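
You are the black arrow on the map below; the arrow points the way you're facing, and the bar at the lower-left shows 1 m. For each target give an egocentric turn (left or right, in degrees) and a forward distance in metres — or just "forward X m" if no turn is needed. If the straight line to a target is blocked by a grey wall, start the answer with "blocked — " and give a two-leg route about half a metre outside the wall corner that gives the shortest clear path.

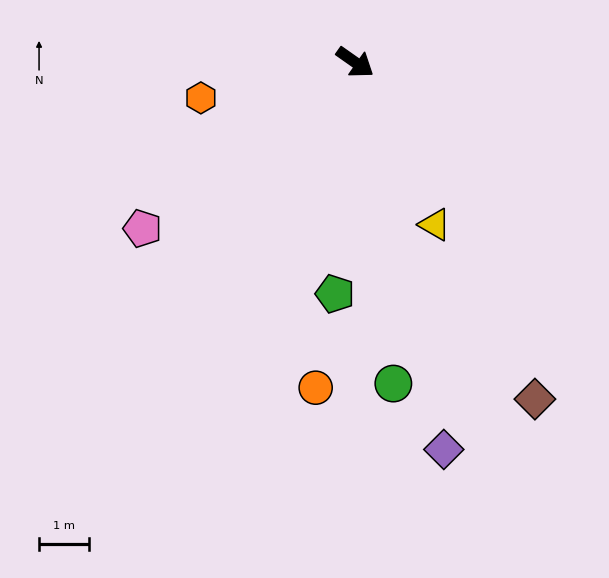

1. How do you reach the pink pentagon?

turn right 107°, forward 5.4 m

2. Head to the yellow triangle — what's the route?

turn right 29°, forward 3.6 m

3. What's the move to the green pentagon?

turn right 60°, forward 4.7 m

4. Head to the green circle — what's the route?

turn right 48°, forward 6.5 m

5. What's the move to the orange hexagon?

turn right 132°, forward 3.2 m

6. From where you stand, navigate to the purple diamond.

turn right 42°, forward 8.0 m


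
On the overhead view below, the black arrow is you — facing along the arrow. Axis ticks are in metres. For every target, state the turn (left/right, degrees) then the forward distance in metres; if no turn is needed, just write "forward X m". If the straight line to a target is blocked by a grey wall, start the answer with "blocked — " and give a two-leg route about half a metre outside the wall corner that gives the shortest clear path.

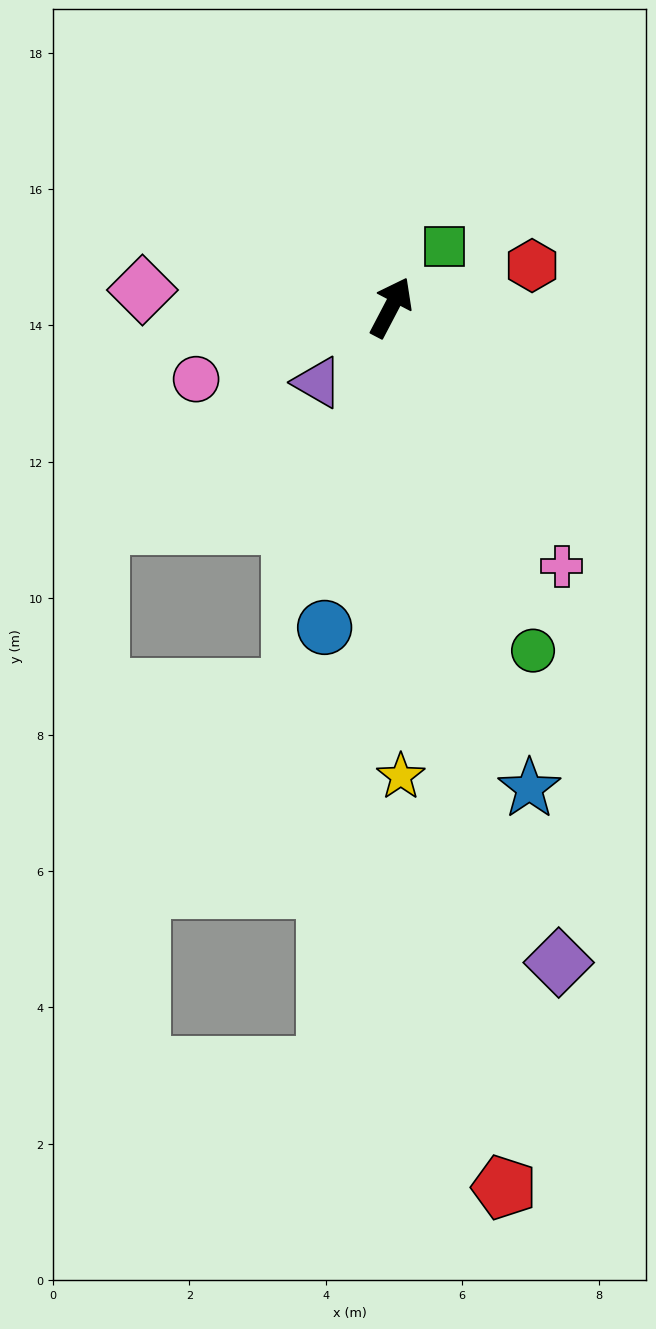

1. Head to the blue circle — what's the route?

turn right 164°, forward 4.8 m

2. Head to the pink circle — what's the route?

turn left 138°, forward 3.0 m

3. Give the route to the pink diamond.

turn left 114°, forward 3.7 m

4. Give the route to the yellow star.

turn right 151°, forward 6.9 m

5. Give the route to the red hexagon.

turn right 46°, forward 2.2 m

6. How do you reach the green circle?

turn right 130°, forward 5.4 m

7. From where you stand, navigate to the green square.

turn right 14°, forward 1.2 m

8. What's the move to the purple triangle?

turn left 163°, forward 1.5 m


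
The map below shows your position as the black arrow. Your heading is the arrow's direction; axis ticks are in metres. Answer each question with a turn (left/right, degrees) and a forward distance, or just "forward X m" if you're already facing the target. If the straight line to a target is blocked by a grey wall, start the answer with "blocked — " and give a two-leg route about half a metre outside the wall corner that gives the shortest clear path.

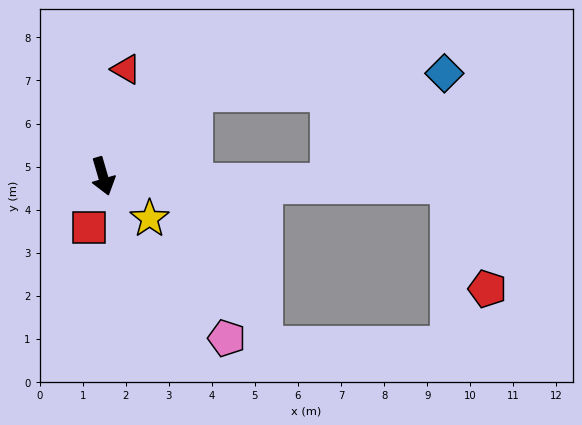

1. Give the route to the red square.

turn right 31°, forward 1.2 m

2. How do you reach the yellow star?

turn left 32°, forward 1.5 m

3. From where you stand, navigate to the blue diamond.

blocked — turn left 116°, forward 2.9 m, then turn right 38°, forward 5.8 m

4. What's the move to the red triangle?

turn left 152°, forward 2.5 m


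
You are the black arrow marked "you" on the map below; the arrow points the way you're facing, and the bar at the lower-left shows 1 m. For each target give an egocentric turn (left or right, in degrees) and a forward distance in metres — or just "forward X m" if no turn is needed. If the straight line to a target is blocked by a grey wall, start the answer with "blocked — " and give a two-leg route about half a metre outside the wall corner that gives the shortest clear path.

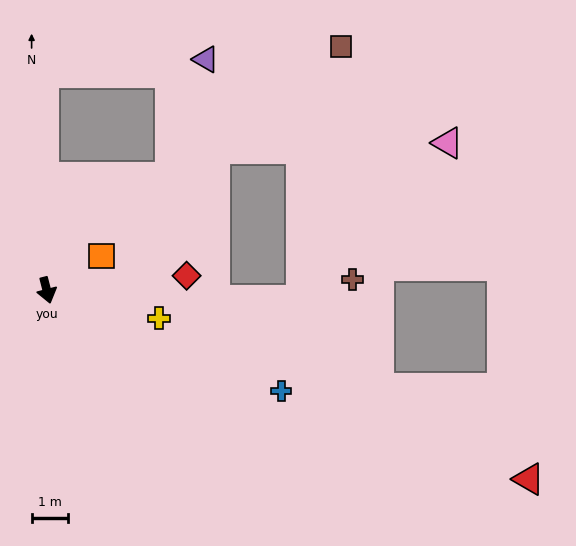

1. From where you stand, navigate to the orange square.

turn left 107°, forward 1.8 m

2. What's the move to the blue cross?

turn left 52°, forward 7.0 m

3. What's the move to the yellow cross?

turn left 62°, forward 3.2 m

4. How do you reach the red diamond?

turn left 82°, forward 3.9 m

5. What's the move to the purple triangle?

blocked — turn left 166°, forward 6.0 m, then turn right 86°, forward 4.5 m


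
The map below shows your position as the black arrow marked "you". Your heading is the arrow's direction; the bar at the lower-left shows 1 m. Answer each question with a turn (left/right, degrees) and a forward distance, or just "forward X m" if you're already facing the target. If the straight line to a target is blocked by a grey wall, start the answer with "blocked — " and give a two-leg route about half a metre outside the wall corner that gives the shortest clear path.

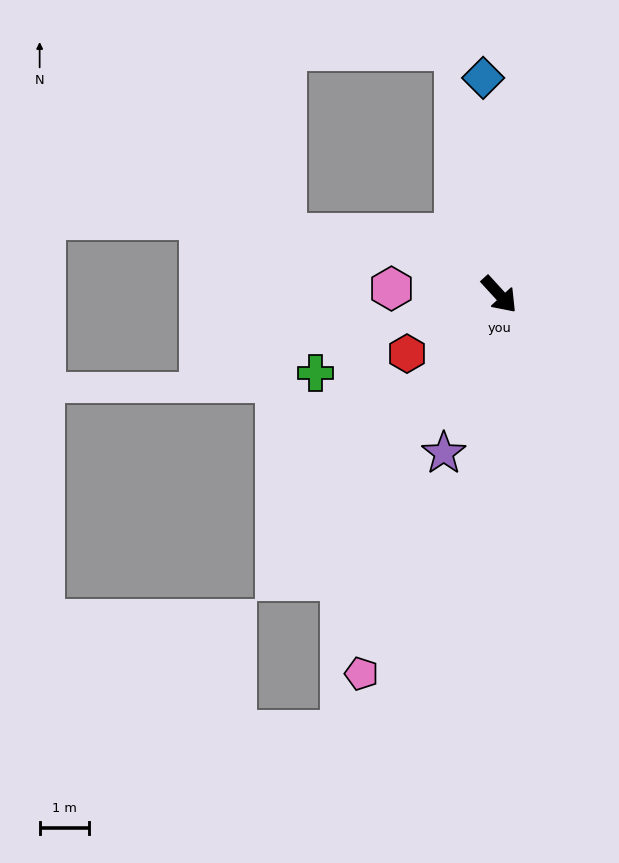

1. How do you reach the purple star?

turn right 62°, forward 3.4 m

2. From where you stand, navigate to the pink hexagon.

turn right 136°, forward 2.2 m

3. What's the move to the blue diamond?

turn left 142°, forward 4.4 m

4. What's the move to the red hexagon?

turn right 100°, forward 2.2 m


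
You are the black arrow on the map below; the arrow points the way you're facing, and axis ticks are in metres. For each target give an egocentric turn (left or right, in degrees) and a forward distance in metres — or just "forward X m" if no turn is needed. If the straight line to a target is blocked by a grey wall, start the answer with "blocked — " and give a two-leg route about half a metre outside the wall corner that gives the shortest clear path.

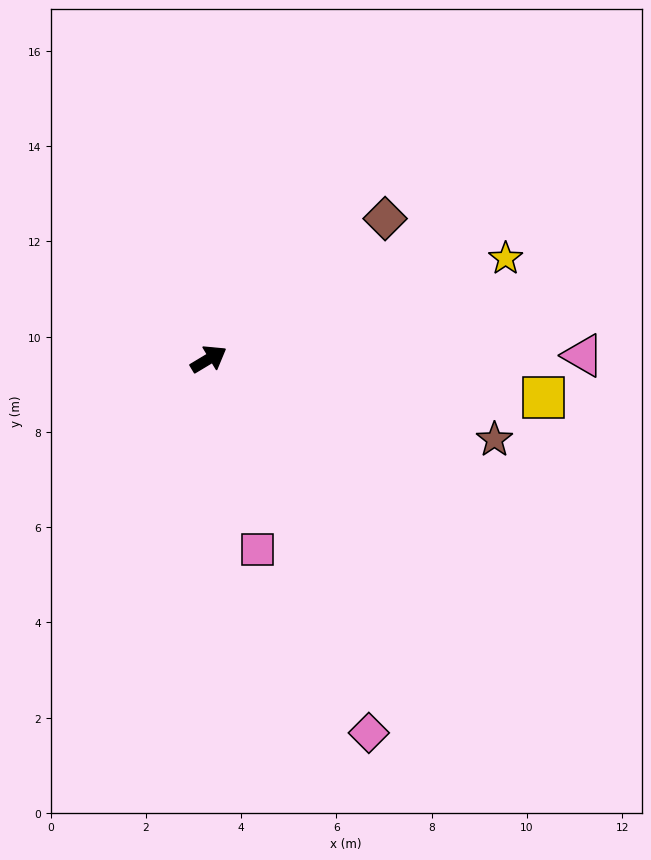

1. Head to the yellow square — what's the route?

turn right 38°, forward 7.1 m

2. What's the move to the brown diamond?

turn left 8°, forward 4.7 m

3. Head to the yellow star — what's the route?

turn right 12°, forward 6.6 m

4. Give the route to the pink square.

turn right 107°, forward 4.1 m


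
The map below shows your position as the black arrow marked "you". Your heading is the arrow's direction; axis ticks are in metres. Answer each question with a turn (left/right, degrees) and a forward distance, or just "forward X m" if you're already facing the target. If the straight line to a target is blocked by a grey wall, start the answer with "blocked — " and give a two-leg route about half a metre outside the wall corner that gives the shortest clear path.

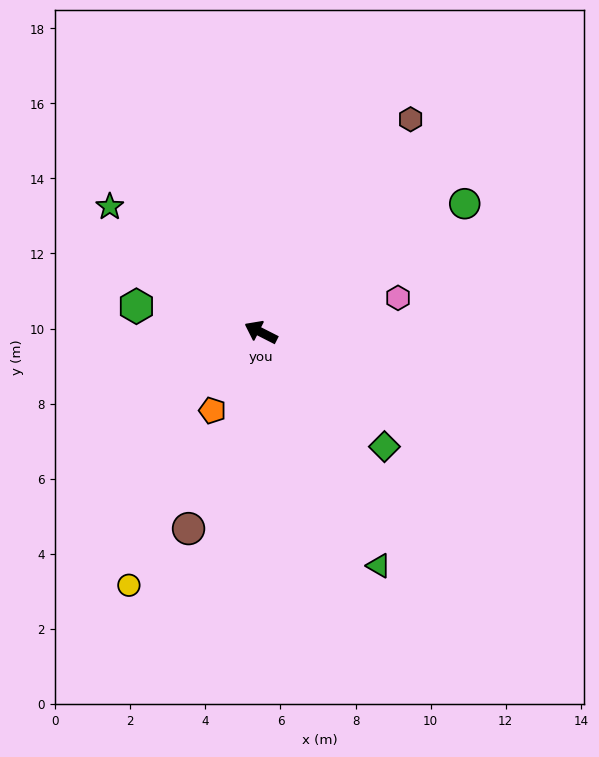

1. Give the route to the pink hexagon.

turn right 139°, forward 3.8 m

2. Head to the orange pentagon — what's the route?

turn left 85°, forward 2.5 m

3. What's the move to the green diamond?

turn left 164°, forward 4.5 m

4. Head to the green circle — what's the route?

turn right 121°, forward 6.4 m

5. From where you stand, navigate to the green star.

turn right 13°, forward 5.2 m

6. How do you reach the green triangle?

turn left 144°, forward 7.0 m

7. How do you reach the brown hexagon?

turn right 98°, forward 6.9 m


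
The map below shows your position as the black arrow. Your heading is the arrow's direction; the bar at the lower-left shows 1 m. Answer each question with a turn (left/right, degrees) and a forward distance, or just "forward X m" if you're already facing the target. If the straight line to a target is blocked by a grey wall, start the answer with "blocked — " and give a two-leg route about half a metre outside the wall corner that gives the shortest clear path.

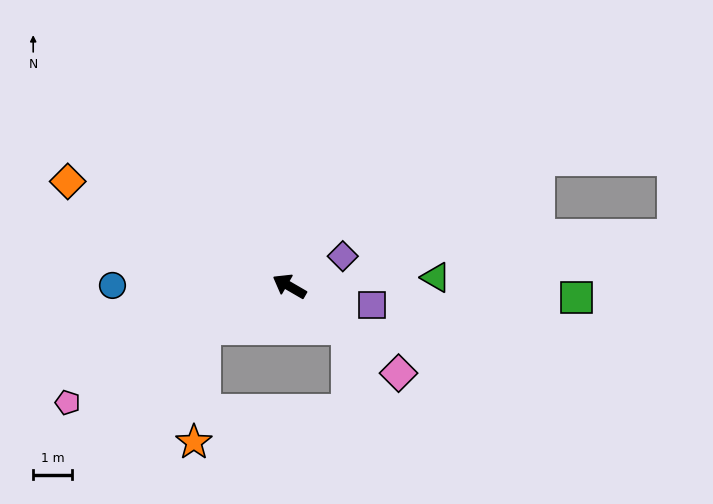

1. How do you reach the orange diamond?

turn left 5°, forward 6.3 m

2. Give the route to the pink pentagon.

turn left 58°, forward 6.4 m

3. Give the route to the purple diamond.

turn right 120°, forward 1.6 m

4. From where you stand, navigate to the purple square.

turn right 163°, forward 2.2 m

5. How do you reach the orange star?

blocked — turn left 57°, forward 2.4 m, then turn left 58°, forward 2.9 m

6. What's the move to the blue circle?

turn left 30°, forward 4.5 m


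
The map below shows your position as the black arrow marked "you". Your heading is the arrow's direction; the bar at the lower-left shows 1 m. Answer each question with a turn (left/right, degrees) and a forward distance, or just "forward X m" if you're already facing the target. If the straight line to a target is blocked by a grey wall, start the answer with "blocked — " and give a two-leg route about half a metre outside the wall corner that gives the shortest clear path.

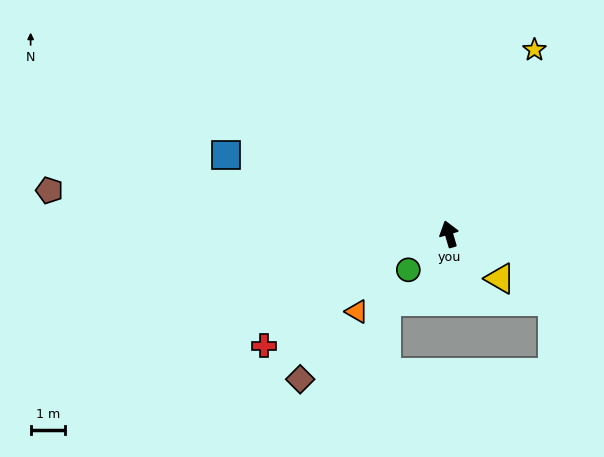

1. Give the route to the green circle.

turn left 115°, forward 1.6 m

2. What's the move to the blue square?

turn left 54°, forward 6.9 m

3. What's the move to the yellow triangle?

turn right 148°, forward 2.0 m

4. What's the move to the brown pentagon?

turn left 67°, forward 11.7 m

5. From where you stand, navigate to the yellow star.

turn right 41°, forward 5.9 m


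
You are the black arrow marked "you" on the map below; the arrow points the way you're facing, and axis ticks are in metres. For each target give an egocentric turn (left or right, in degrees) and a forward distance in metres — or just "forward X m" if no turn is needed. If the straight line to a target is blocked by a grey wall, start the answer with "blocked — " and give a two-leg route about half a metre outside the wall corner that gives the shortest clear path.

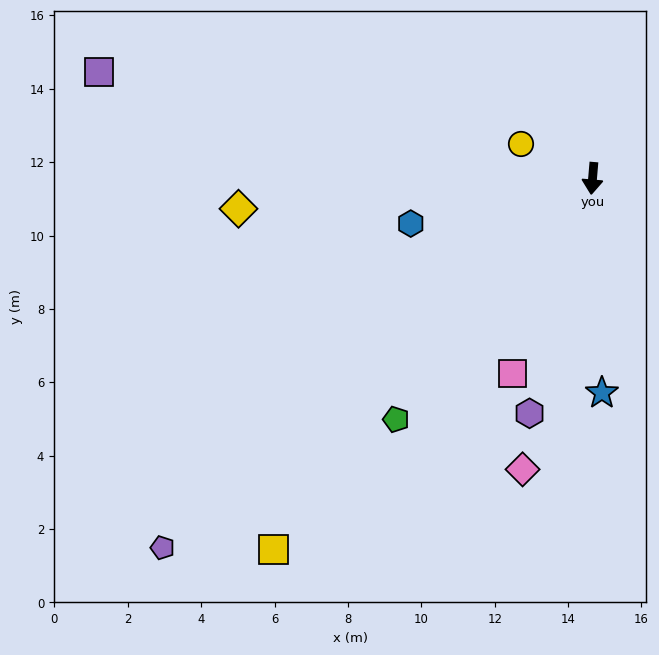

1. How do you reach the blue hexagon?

turn right 71°, forward 5.1 m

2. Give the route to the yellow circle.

turn right 111°, forward 2.2 m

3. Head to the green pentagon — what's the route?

turn right 34°, forward 8.5 m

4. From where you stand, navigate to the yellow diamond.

turn right 80°, forward 9.7 m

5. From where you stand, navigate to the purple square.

turn right 97°, forward 13.8 m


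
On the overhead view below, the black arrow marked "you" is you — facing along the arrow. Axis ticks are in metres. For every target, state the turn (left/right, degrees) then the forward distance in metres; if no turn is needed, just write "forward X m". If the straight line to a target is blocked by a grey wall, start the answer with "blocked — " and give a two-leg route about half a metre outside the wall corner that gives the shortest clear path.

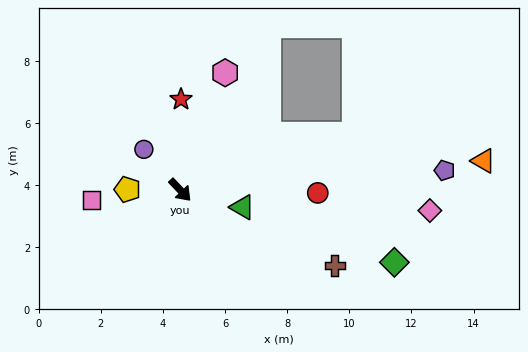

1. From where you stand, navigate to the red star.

turn left 136°, forward 2.9 m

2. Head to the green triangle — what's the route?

turn left 31°, forward 2.1 m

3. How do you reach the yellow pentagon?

turn right 134°, forward 1.7 m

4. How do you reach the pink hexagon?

turn left 116°, forward 4.0 m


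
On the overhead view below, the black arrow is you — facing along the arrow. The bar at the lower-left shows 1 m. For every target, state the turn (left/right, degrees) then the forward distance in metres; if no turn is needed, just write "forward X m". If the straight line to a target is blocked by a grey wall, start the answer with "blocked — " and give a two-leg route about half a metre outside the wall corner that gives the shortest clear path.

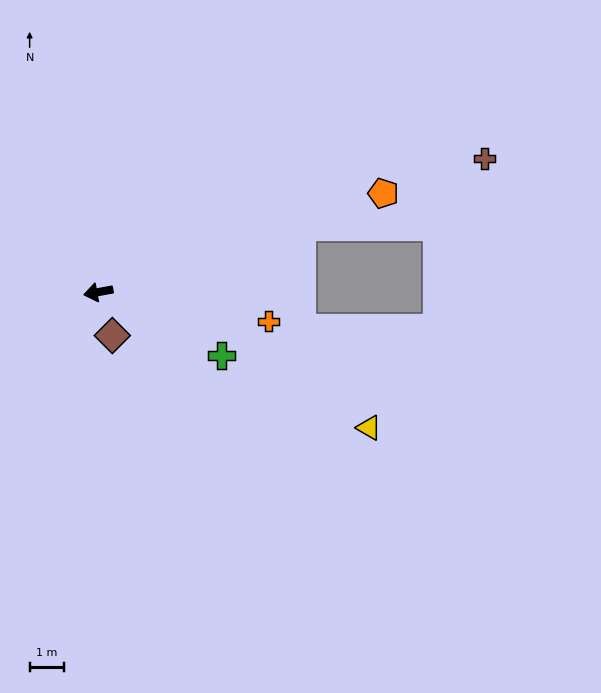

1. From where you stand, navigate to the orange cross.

turn left 160°, forward 5.0 m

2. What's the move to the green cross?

turn left 142°, forward 4.0 m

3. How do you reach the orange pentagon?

turn right 171°, forward 8.7 m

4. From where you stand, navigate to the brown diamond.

turn left 97°, forward 1.3 m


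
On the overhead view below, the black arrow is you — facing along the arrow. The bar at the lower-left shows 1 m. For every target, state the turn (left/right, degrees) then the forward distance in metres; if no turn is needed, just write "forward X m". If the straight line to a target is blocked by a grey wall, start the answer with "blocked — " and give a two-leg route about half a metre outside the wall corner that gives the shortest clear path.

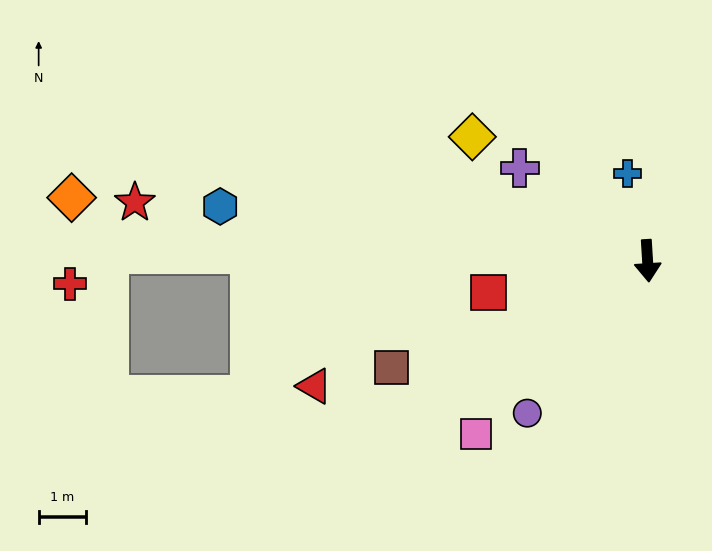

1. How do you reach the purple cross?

turn right 130°, forward 3.3 m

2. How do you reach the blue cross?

turn right 171°, forward 1.9 m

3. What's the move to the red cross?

blocked — turn right 94°, forward 11.3 m, then turn left 39°, forward 1.0 m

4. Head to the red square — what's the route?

turn right 82°, forward 3.4 m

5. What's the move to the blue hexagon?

turn right 101°, forward 9.0 m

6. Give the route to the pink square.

turn right 48°, forward 5.1 m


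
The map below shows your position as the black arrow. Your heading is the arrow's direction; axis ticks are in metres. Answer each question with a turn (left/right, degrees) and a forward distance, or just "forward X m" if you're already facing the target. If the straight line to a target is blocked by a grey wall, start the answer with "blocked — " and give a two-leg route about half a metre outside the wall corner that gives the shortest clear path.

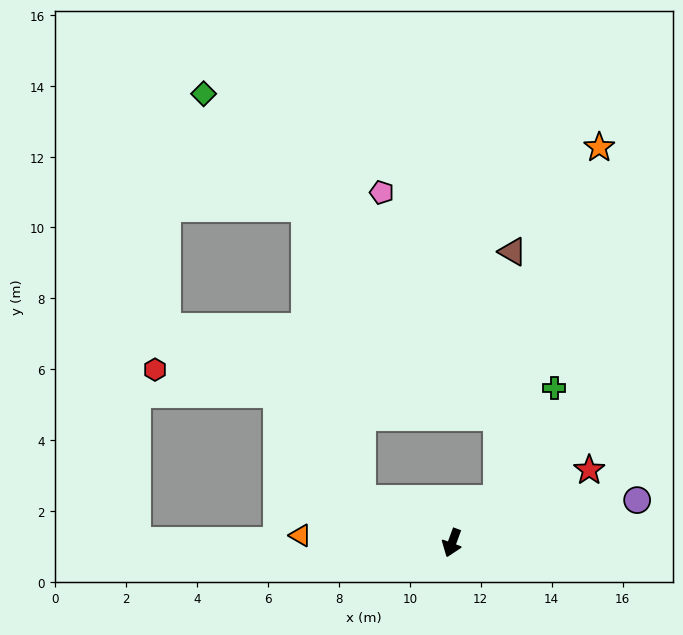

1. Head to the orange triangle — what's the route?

turn right 73°, forward 4.3 m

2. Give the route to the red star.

turn left 138°, forward 4.4 m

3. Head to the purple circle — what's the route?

turn left 123°, forward 5.4 m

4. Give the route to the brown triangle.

blocked — turn left 153°, forward 1.8 m, then turn left 44°, forward 7.0 m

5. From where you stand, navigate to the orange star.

blocked — turn left 153°, forward 1.8 m, then turn left 31°, forward 10.3 m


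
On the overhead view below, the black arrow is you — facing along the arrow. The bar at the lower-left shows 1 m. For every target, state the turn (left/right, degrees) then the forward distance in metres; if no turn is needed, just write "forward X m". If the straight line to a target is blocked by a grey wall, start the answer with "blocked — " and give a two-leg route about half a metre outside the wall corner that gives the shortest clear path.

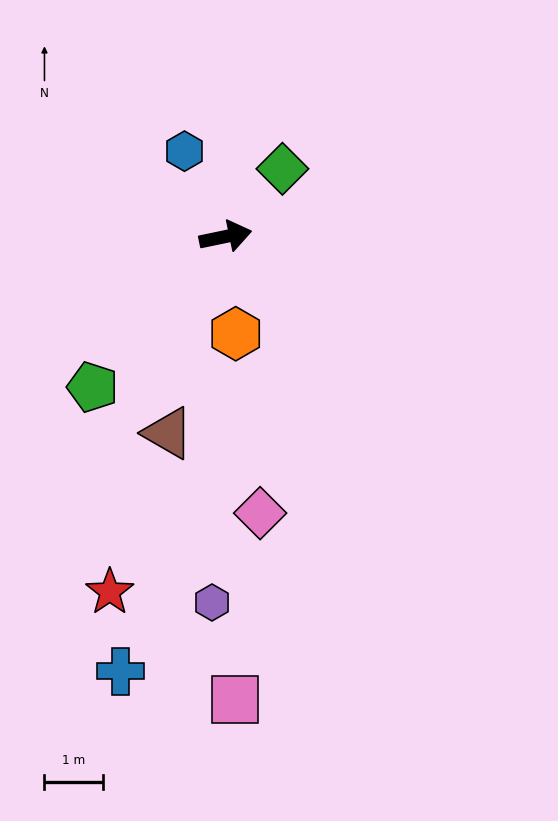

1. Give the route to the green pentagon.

turn right 143°, forward 3.5 m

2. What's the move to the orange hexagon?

turn right 96°, forward 1.7 m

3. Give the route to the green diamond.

turn left 38°, forward 1.5 m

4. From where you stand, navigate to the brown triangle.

turn right 118°, forward 3.5 m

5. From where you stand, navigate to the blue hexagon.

turn left 104°, forward 1.6 m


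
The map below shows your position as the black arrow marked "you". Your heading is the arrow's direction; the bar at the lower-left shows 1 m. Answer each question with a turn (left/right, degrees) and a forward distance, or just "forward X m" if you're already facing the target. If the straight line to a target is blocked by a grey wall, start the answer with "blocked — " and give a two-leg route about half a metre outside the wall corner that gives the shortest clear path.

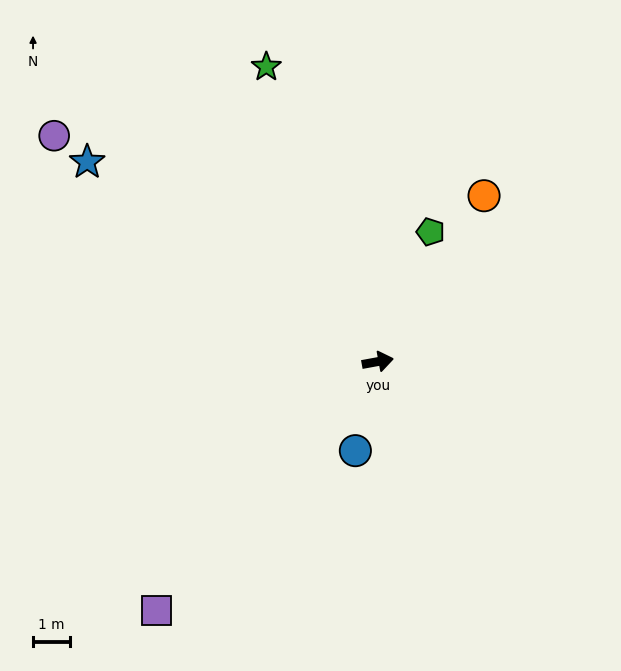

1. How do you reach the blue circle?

turn right 114°, forward 2.5 m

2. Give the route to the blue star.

turn left 135°, forward 9.6 m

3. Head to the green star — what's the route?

turn left 100°, forward 8.6 m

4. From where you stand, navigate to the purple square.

turn right 142°, forward 9.1 m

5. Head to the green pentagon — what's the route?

turn left 57°, forward 3.8 m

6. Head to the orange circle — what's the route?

turn left 47°, forward 5.4 m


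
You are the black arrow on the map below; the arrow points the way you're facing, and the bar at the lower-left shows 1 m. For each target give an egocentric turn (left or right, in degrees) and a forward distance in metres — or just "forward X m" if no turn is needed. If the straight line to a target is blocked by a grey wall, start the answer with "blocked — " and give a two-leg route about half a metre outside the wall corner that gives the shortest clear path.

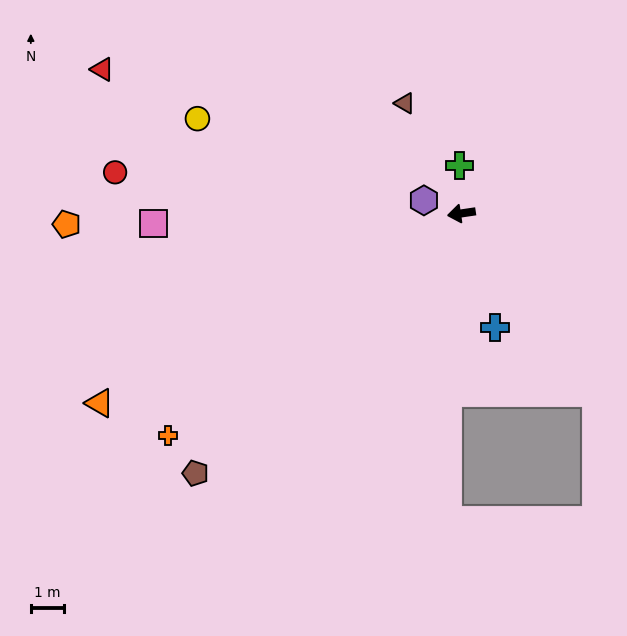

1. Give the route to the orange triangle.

turn left 19°, forward 12.4 m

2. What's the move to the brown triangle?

turn right 71°, forward 3.7 m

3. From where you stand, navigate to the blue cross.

turn left 98°, forward 3.6 m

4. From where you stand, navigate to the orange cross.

turn left 29°, forward 11.1 m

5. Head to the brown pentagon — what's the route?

turn left 36°, forward 11.2 m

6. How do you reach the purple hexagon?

turn right 28°, forward 1.2 m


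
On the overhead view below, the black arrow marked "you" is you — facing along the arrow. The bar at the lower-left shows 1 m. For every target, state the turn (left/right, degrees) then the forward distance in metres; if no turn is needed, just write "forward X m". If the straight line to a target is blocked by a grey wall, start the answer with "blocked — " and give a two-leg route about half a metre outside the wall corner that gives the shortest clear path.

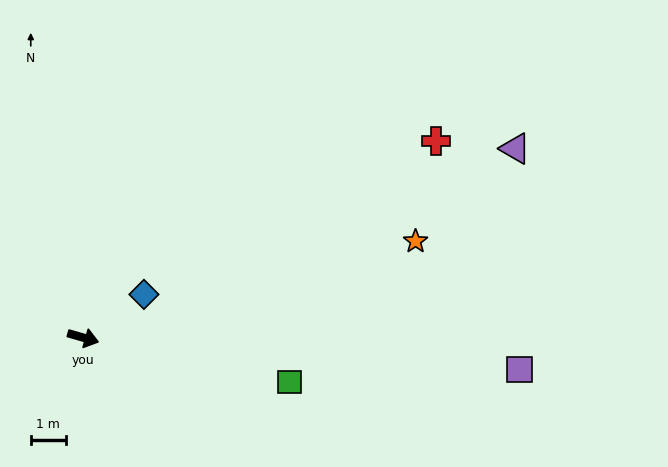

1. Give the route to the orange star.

turn left 32°, forward 9.9 m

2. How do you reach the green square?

turn left 4°, forward 6.1 m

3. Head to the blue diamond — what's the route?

turn left 51°, forward 2.1 m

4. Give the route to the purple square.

turn left 12°, forward 12.6 m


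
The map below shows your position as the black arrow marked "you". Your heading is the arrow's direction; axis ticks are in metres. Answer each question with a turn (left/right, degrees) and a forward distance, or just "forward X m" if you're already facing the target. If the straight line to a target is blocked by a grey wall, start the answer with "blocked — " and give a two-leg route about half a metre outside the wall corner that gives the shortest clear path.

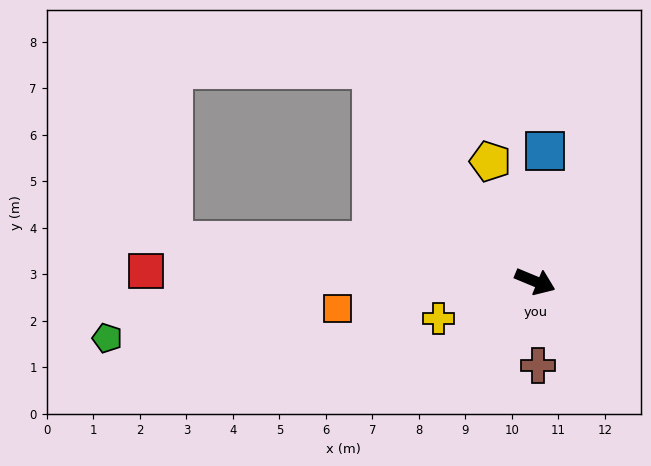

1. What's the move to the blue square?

turn left 108°, forward 2.8 m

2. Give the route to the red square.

turn right 159°, forward 8.4 m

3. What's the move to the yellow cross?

turn right 137°, forward 2.2 m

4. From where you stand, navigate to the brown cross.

turn right 66°, forward 1.8 m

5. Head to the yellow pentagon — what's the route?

turn left 133°, forward 2.8 m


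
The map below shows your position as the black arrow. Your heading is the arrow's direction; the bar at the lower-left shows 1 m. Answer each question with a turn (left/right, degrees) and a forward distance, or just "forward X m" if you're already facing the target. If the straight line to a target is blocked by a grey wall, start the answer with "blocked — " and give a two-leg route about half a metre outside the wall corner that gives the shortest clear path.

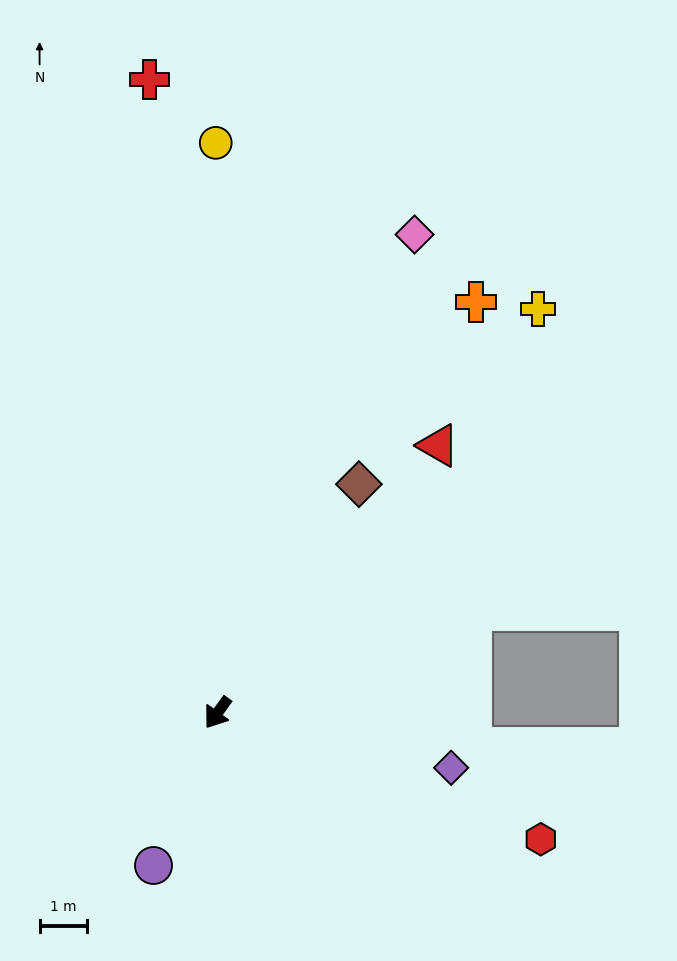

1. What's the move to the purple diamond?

turn left 113°, forward 5.0 m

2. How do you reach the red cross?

turn right 138°, forward 13.4 m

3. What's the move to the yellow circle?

turn right 144°, forward 12.0 m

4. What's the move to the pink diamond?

turn right 167°, forward 10.9 m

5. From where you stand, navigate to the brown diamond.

turn right 176°, forward 5.6 m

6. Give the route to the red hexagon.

turn left 104°, forward 7.3 m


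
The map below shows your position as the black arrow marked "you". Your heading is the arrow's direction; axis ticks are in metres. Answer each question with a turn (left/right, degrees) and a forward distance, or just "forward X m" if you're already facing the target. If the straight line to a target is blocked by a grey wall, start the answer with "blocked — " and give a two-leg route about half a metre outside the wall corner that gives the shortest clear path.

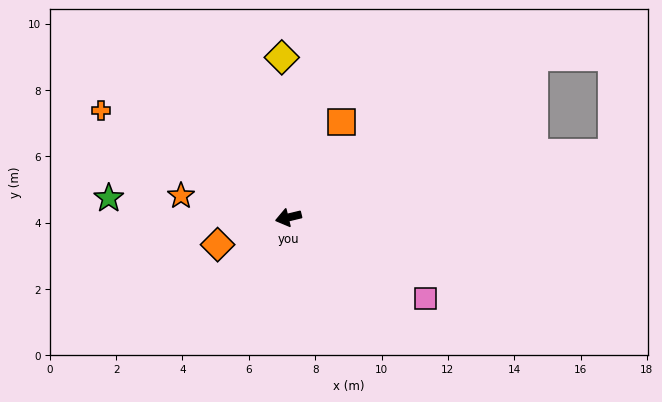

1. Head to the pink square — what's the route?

turn left 136°, forward 4.8 m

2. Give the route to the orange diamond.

turn left 7°, forward 2.3 m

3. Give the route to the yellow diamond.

turn right 101°, forward 4.8 m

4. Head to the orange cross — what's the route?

turn right 43°, forward 6.5 m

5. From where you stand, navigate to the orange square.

turn right 133°, forward 3.3 m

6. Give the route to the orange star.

turn right 25°, forward 3.3 m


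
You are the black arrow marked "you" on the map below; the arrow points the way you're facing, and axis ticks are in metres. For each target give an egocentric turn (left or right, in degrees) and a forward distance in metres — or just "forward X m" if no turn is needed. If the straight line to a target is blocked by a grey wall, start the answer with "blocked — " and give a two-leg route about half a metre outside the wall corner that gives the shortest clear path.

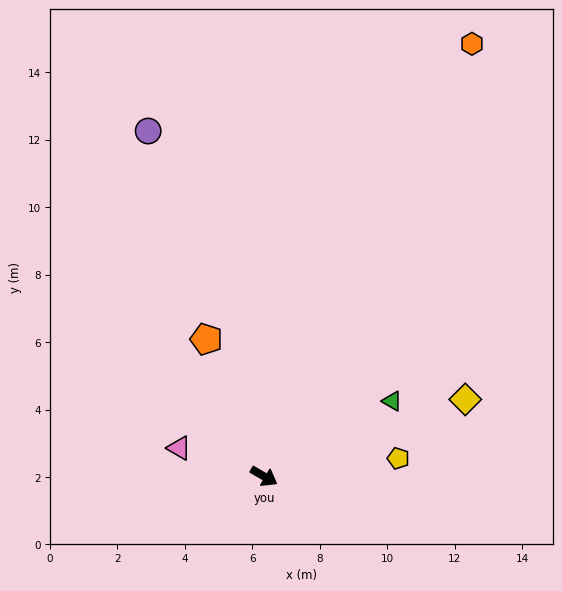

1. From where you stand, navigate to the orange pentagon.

turn left 143°, forward 4.4 m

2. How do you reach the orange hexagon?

turn left 95°, forward 14.2 m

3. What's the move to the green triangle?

turn left 61°, forward 4.4 m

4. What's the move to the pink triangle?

turn right 168°, forward 2.7 m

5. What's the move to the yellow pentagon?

turn left 38°, forward 4.0 m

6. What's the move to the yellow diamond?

turn left 51°, forward 6.4 m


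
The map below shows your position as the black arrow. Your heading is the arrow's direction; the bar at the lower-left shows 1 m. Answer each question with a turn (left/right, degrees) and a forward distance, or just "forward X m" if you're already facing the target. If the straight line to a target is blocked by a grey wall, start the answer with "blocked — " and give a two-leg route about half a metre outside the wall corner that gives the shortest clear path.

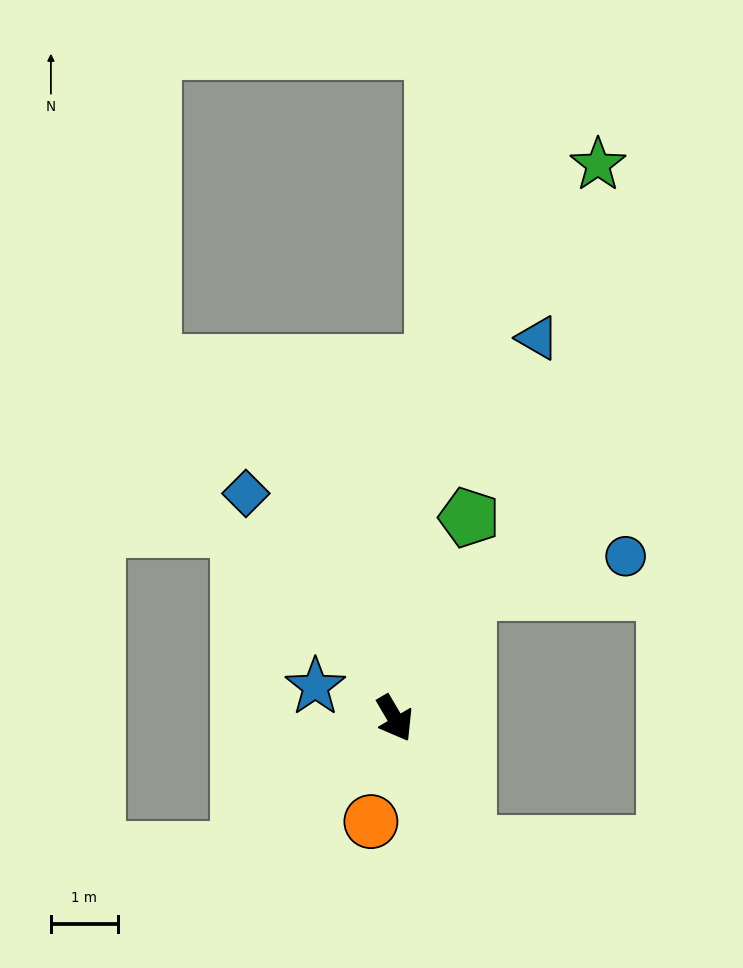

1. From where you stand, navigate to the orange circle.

turn right 43°, forward 1.6 m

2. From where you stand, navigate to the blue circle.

blocked — turn left 120°, forward 2.2 m, then turn right 48°, forward 2.4 m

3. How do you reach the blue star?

turn right 142°, forward 1.3 m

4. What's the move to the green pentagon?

turn left 129°, forward 3.2 m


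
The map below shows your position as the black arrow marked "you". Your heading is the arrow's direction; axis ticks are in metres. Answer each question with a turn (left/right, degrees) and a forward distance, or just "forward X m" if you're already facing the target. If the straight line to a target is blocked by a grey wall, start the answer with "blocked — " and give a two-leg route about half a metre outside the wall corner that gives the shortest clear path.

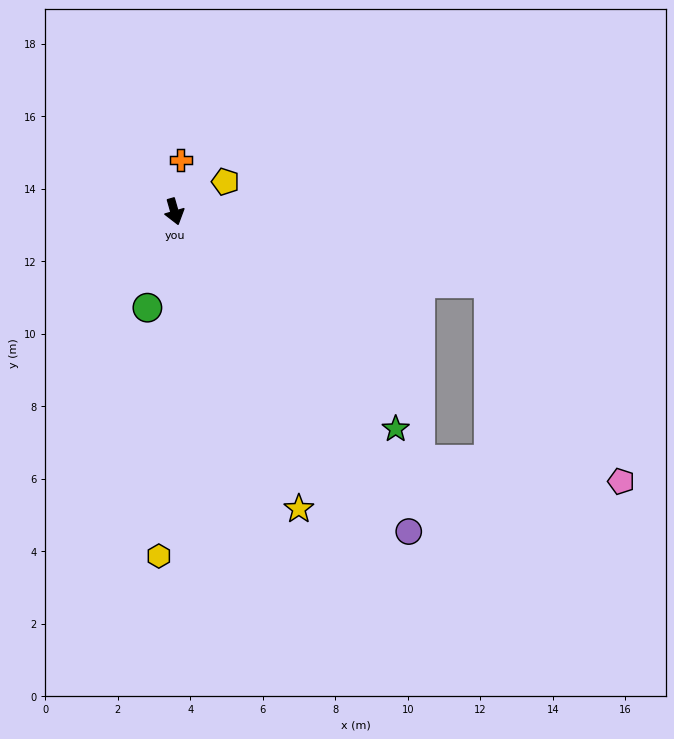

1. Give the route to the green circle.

turn right 32°, forward 2.8 m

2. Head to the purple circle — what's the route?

turn left 20°, forward 10.9 m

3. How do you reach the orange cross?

turn left 157°, forward 1.4 m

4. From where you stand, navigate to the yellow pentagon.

turn left 104°, forward 1.6 m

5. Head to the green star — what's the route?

turn left 30°, forward 8.6 m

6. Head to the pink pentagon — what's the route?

blocked — turn left 61°, forward 8.9 m, then turn right 43°, forward 6.6 m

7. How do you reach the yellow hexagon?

turn right 19°, forward 9.5 m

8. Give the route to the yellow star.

turn left 7°, forward 8.9 m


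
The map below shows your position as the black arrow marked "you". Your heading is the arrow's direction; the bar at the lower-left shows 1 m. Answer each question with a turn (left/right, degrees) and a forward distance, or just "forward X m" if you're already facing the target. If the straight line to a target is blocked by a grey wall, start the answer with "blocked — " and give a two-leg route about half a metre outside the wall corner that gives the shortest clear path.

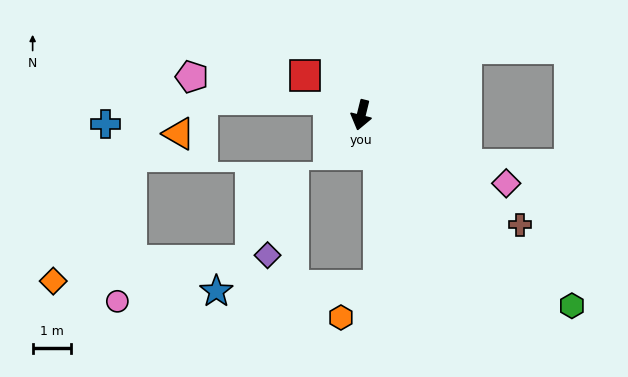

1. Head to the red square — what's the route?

turn right 111°, forward 1.8 m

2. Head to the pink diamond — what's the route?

turn left 79°, forward 4.2 m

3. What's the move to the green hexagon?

turn left 62°, forward 7.5 m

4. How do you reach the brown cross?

turn left 69°, forward 5.1 m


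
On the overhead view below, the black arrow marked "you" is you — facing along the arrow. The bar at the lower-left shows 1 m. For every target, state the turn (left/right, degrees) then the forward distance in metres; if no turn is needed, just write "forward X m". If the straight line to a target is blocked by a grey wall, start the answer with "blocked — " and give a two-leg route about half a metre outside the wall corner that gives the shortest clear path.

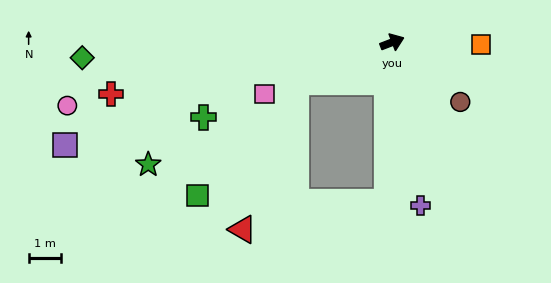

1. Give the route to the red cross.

turn left 169°, forward 8.8 m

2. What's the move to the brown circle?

turn right 62°, forward 2.8 m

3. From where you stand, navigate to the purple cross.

turn right 101°, forward 5.1 m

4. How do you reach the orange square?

turn right 23°, forward 2.7 m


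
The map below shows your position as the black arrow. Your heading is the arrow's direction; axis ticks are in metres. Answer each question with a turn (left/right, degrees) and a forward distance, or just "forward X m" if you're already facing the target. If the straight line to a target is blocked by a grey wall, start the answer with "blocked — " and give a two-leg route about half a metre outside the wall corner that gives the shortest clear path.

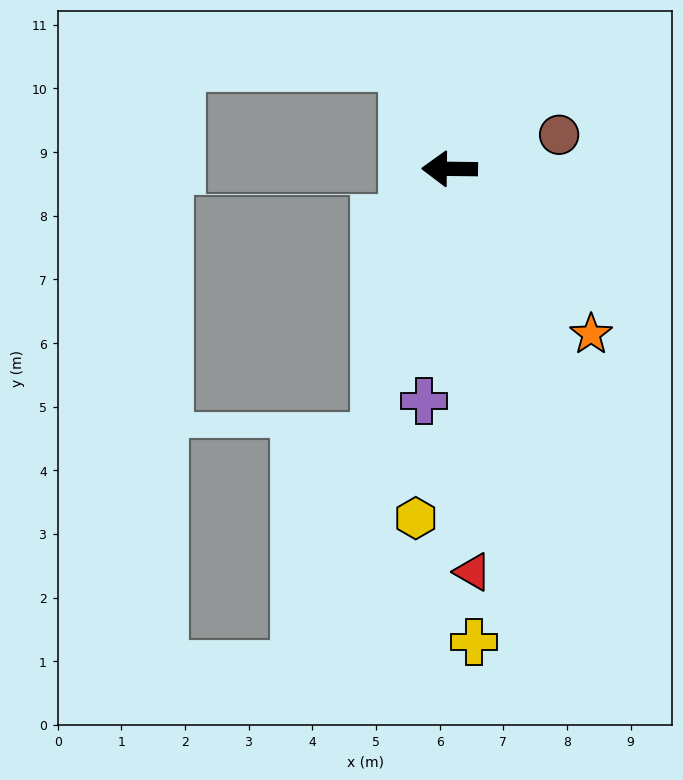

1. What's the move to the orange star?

turn left 131°, forward 3.4 m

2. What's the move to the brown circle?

turn right 162°, forward 1.8 m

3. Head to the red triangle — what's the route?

turn left 94°, forward 6.3 m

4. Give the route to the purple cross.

turn left 84°, forward 3.7 m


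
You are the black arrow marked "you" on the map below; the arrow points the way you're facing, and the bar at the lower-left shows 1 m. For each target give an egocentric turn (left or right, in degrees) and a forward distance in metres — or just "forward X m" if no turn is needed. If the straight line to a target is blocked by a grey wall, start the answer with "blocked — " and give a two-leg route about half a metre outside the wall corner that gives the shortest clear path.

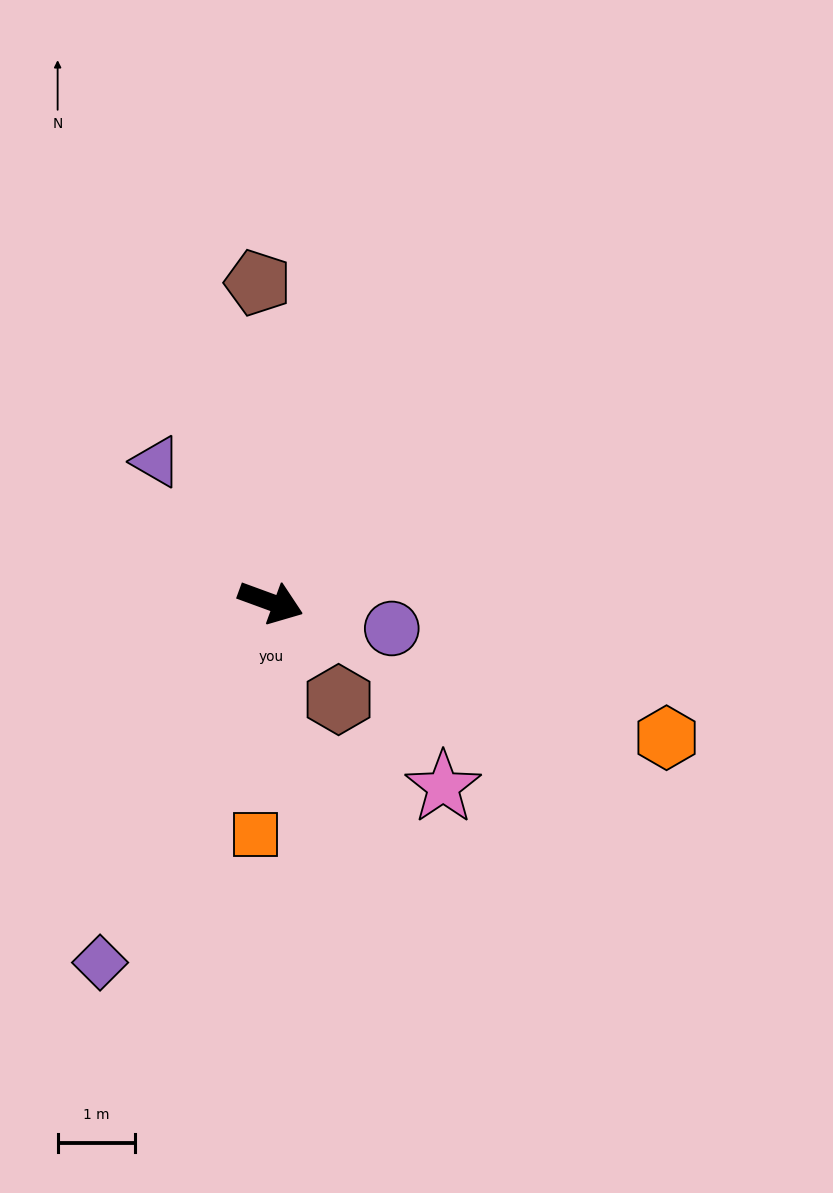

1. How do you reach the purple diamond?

turn right 95°, forward 5.1 m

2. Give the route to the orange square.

turn right 74°, forward 3.0 m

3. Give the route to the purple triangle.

turn left 149°, forward 2.3 m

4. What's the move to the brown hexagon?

turn right 35°, forward 1.5 m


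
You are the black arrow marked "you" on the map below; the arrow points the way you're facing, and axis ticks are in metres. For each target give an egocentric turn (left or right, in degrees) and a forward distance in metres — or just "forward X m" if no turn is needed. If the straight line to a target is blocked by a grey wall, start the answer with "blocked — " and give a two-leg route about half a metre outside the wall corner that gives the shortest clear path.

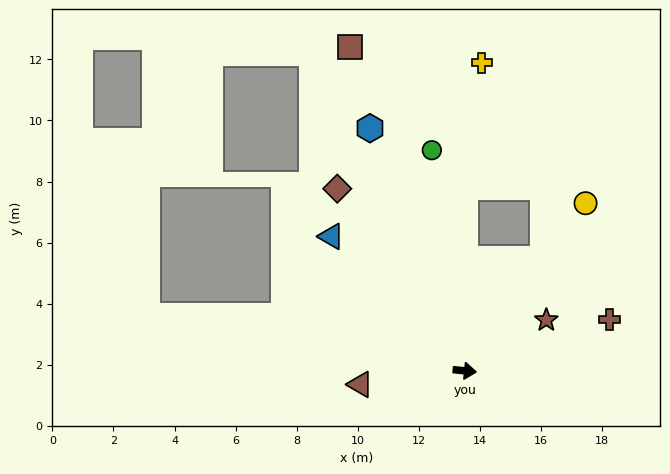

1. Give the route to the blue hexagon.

turn left 117°, forward 8.5 m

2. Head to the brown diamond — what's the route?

turn left 131°, forward 7.3 m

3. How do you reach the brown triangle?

turn right 167°, forward 3.4 m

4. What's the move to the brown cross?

turn left 25°, forward 5.0 m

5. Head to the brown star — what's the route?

turn left 38°, forward 3.1 m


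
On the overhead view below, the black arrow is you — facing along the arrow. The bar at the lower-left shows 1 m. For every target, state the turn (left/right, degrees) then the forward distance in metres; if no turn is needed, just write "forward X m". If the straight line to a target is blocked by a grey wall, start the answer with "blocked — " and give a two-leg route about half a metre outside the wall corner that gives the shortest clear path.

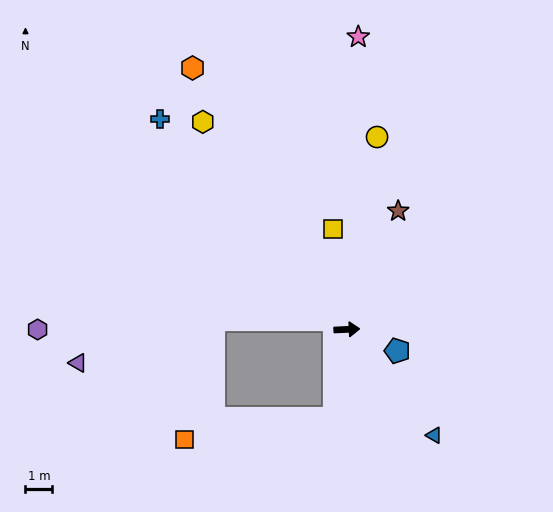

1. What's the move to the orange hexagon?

turn left 118°, forward 11.3 m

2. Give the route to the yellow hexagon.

turn left 122°, forward 9.4 m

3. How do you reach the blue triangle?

turn right 53°, forward 5.1 m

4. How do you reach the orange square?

blocked — turn right 101°, forward 3.3 m, then turn right 73°, forward 5.6 m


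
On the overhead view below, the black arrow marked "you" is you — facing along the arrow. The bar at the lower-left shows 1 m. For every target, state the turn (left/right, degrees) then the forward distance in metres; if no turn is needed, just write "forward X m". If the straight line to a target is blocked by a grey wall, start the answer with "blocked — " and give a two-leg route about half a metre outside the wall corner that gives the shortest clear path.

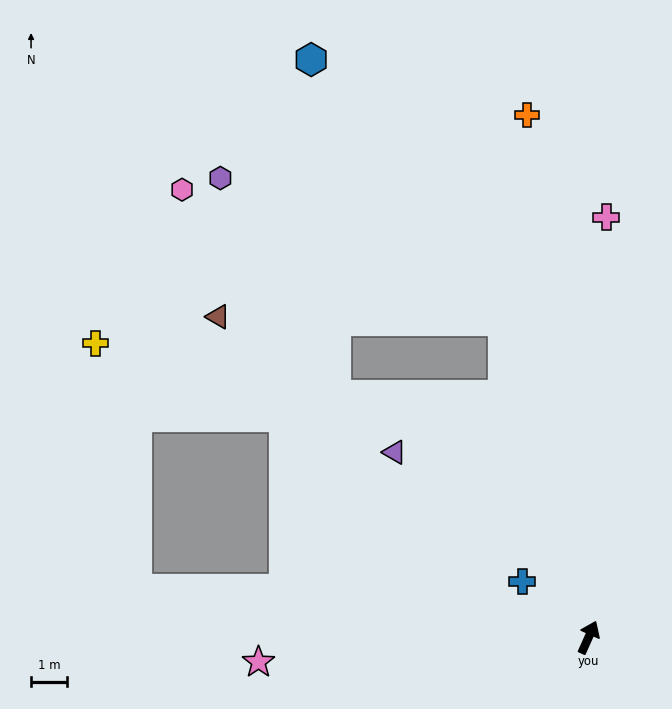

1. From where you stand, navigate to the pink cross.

turn left 22°, forward 11.6 m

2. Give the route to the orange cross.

turn left 31°, forward 14.5 m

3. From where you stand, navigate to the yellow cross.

blocked — turn left 108°, forward 12.5 m, then turn right 74°, forward 6.9 m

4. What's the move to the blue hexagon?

blocked — turn left 39°, forward 9.0 m, then turn left 22°, forward 8.9 m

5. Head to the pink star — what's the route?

turn left 118°, forward 9.1 m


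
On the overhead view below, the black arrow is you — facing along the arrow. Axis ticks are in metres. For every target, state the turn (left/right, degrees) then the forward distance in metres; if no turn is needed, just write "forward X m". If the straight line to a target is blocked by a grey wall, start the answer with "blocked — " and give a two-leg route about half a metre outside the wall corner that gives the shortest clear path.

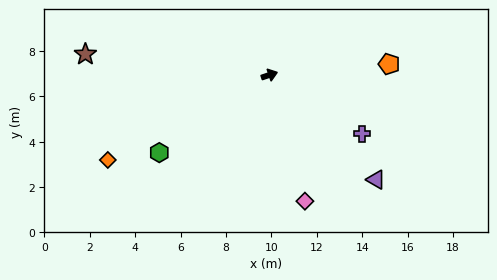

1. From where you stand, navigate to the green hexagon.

turn right 163°, forward 5.9 m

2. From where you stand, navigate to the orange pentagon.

turn right 13°, forward 5.3 m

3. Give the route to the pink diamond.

turn right 93°, forward 5.8 m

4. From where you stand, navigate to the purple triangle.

turn right 63°, forward 6.6 m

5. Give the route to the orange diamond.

turn right 171°, forward 8.0 m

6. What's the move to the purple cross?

turn right 51°, forward 4.8 m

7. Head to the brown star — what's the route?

turn left 155°, forward 8.2 m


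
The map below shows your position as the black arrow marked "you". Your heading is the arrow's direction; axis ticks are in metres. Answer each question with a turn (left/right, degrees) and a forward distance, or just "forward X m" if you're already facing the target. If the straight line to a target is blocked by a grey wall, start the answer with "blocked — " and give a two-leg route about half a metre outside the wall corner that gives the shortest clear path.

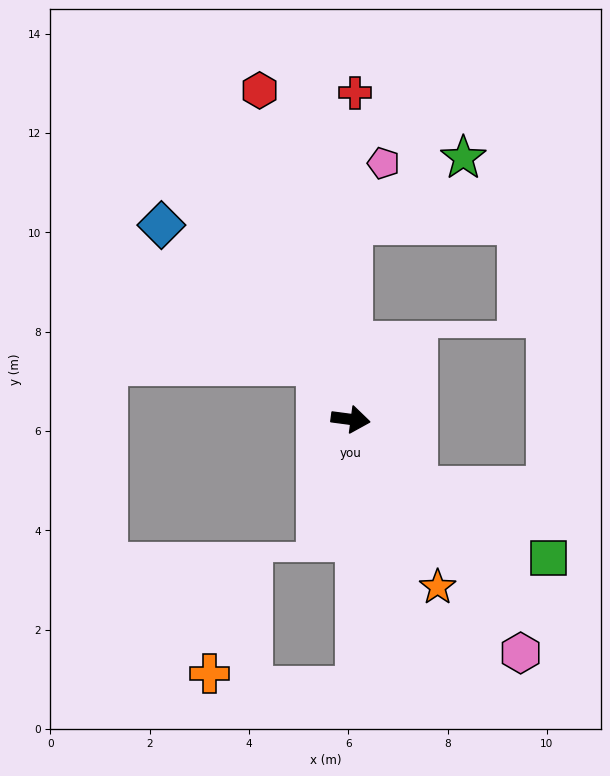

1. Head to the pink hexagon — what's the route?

turn right 46°, forward 5.8 m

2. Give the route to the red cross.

turn left 97°, forward 6.6 m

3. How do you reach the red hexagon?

turn left 113°, forward 6.9 m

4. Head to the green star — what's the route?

blocked — turn left 97°, forward 3.9 m, then turn right 59°, forward 2.6 m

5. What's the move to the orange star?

turn right 55°, forward 3.8 m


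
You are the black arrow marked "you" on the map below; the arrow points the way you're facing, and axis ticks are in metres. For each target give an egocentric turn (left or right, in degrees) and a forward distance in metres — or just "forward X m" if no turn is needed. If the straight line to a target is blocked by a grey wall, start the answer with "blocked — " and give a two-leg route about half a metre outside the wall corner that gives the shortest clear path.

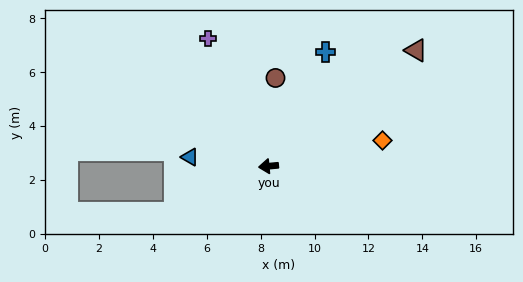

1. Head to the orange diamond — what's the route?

turn right 173°, forward 4.3 m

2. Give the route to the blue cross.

turn right 122°, forward 4.7 m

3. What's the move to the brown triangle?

turn right 147°, forward 7.0 m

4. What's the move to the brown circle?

turn right 100°, forward 3.3 m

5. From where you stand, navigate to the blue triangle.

turn right 12°, forward 2.9 m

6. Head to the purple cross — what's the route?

turn right 70°, forward 5.2 m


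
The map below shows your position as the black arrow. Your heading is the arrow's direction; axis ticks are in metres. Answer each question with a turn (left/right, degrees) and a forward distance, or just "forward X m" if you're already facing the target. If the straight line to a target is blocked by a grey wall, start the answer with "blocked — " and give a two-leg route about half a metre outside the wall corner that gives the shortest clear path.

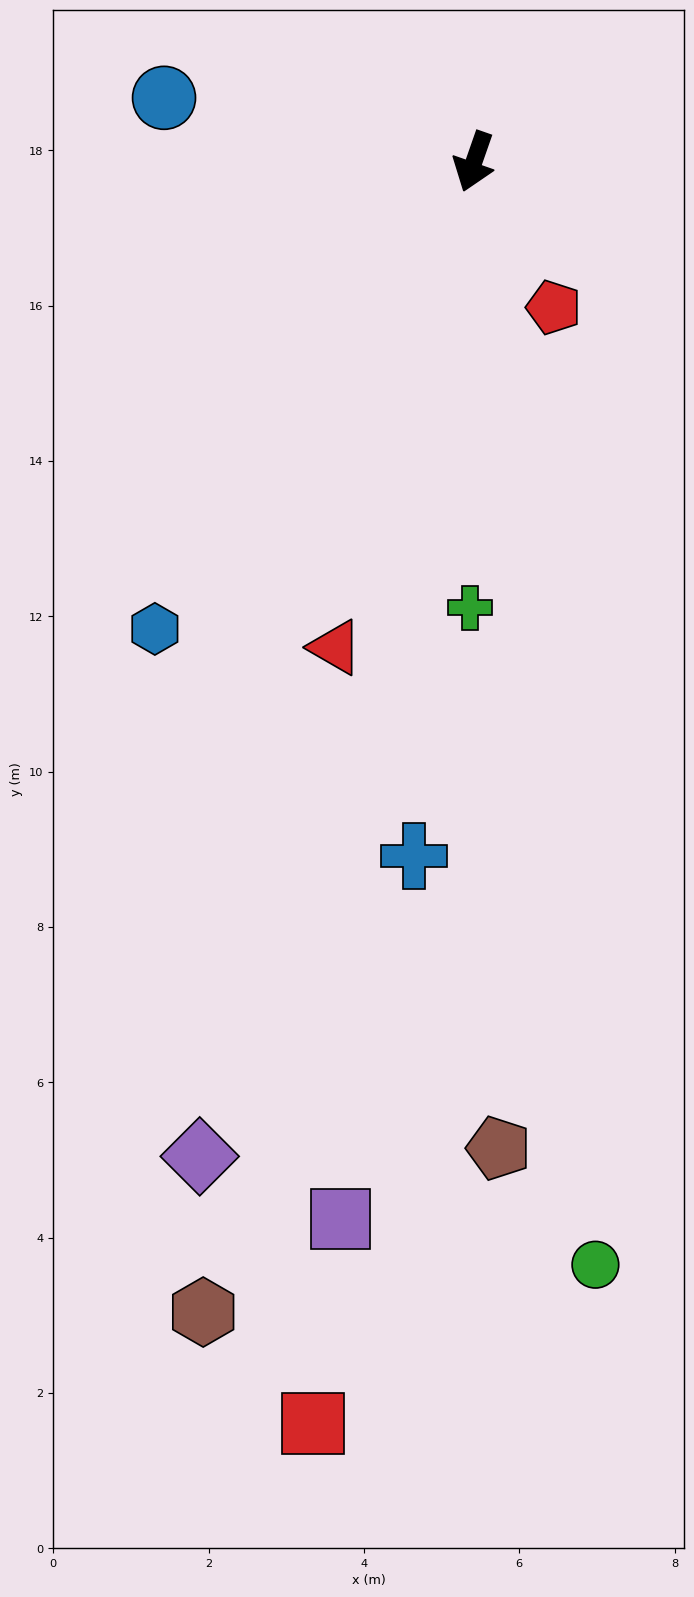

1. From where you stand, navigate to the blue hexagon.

turn right 15°, forward 7.3 m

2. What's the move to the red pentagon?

turn left 48°, forward 2.1 m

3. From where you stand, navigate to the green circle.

turn left 26°, forward 14.3 m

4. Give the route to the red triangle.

turn left 3°, forward 6.5 m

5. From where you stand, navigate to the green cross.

turn left 19°, forward 5.7 m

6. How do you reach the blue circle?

turn right 82°, forward 4.1 m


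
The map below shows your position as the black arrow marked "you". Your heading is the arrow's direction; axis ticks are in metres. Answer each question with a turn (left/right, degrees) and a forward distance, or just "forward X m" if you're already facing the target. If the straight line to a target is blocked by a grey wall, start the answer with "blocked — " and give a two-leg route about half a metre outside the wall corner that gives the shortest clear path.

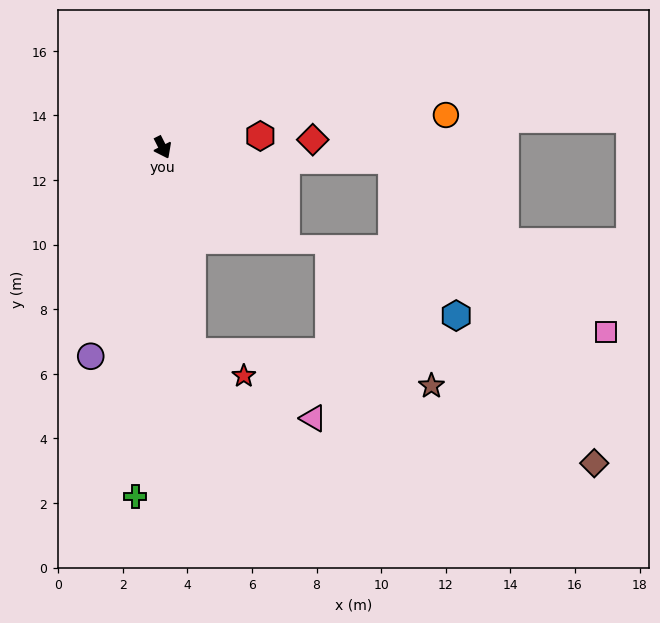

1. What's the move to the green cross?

turn right 31°, forward 10.8 m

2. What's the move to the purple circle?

turn right 46°, forward 6.8 m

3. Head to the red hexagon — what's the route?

turn left 70°, forward 3.0 m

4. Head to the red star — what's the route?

blocked — turn right 19°, forward 6.4 m, then turn left 57°, forward 1.8 m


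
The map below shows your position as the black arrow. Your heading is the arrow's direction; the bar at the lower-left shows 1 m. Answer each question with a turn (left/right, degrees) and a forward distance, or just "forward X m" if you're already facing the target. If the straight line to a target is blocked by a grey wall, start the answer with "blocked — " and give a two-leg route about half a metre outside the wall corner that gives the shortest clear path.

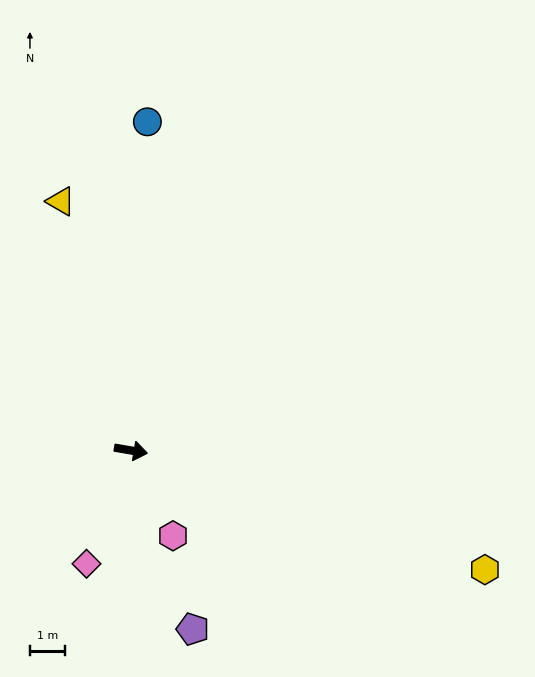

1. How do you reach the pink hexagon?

turn right 54°, forward 2.7 m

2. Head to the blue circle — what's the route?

turn left 97°, forward 9.3 m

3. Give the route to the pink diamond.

turn right 102°, forward 3.5 m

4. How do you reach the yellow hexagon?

turn right 9°, forward 10.6 m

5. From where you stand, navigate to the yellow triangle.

turn left 115°, forward 7.4 m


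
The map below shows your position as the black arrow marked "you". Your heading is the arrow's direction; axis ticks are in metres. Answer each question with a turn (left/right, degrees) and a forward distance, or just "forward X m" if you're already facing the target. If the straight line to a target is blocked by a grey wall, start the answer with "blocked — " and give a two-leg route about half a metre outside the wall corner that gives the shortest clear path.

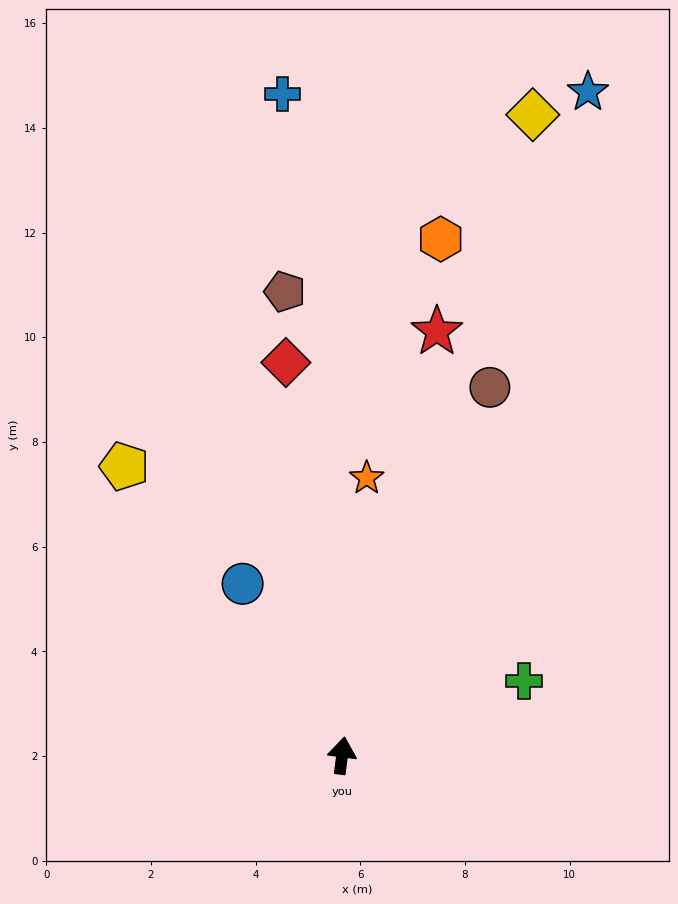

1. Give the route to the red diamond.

turn left 16°, forward 7.6 m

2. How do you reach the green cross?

turn right 60°, forward 3.8 m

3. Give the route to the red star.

turn right 5°, forward 8.3 m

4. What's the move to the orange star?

turn left 2°, forward 5.3 m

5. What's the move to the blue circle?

turn left 38°, forward 3.8 m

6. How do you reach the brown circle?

turn right 14°, forward 7.6 m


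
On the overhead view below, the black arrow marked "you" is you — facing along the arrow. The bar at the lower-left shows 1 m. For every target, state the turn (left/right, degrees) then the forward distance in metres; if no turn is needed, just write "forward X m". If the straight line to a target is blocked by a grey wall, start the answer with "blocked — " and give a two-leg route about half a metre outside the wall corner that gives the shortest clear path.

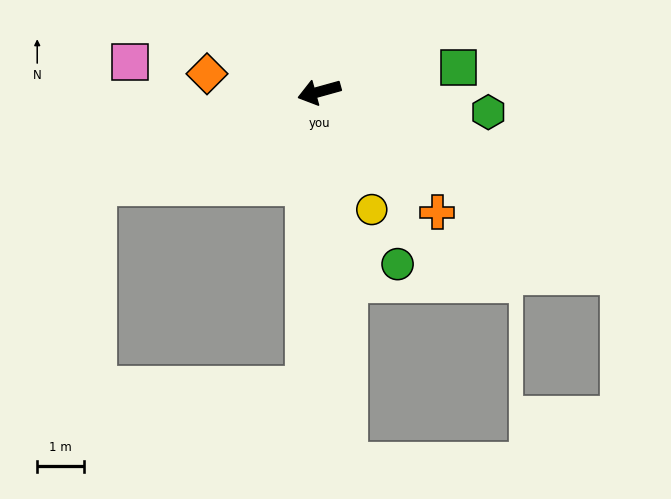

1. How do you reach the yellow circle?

turn left 98°, forward 2.8 m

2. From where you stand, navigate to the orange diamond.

turn right 25°, forward 2.4 m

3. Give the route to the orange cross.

turn left 119°, forward 3.6 m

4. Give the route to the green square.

turn left 174°, forward 3.0 m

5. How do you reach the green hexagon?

turn left 158°, forward 3.7 m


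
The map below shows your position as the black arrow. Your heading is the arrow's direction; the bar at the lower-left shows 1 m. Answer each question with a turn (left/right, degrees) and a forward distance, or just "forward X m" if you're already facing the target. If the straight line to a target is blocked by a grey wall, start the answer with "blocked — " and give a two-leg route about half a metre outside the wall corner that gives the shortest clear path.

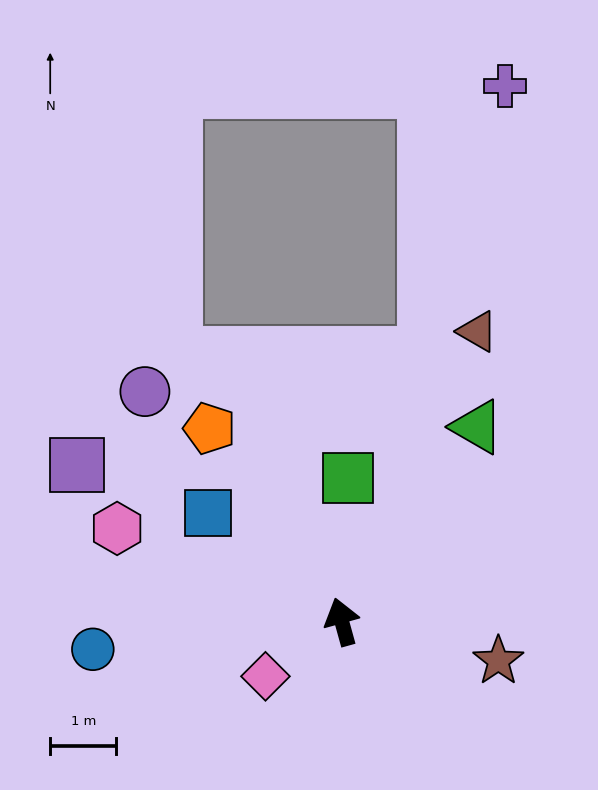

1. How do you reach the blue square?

turn left 35°, forward 2.6 m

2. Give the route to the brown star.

turn right 119°, forward 2.4 m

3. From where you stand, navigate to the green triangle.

turn right 50°, forward 3.6 m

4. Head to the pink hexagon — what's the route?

turn left 52°, forward 3.7 m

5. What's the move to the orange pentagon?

turn left 19°, forward 3.5 m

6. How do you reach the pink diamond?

turn left 110°, forward 1.4 m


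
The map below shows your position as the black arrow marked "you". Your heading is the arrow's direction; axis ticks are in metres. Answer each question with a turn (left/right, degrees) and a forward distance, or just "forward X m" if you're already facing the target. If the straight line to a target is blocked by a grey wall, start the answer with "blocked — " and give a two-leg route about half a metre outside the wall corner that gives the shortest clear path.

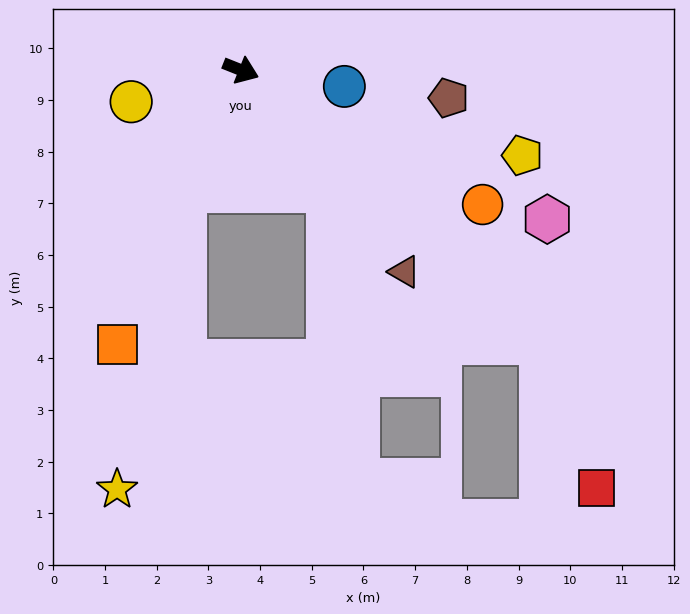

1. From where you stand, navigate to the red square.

blocked — turn right 20°, forward 7.9 m, then turn right 27°, forward 3.0 m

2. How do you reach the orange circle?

turn right 7°, forward 5.4 m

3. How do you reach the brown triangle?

turn right 29°, forward 5.0 m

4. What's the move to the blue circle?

turn left 13°, forward 2.0 m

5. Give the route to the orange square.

turn right 93°, forward 5.8 m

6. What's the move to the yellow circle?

turn right 142°, forward 2.2 m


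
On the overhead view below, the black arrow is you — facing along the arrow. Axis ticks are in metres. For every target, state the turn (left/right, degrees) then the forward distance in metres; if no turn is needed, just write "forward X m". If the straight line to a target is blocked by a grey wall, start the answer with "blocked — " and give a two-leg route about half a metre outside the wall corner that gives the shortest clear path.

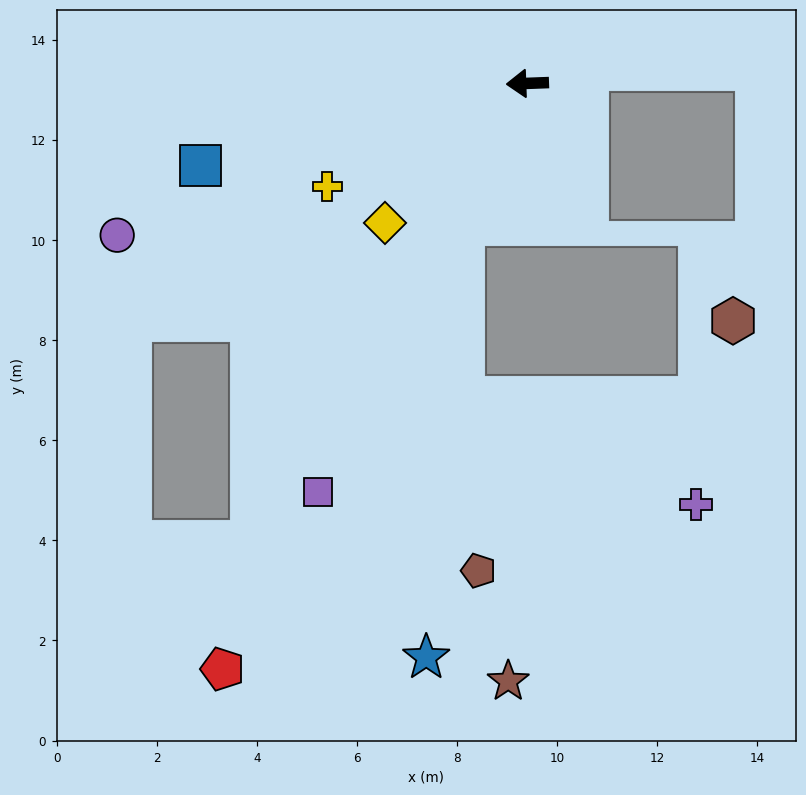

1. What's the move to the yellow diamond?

turn left 42°, forward 4.0 m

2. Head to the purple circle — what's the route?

turn left 18°, forward 8.7 m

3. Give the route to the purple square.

turn left 61°, forward 9.2 m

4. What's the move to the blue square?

turn left 12°, forward 6.7 m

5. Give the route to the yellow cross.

turn left 25°, forward 4.5 m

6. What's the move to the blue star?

blocked — turn left 64°, forward 3.1 m, then turn left 19°, forward 8.7 m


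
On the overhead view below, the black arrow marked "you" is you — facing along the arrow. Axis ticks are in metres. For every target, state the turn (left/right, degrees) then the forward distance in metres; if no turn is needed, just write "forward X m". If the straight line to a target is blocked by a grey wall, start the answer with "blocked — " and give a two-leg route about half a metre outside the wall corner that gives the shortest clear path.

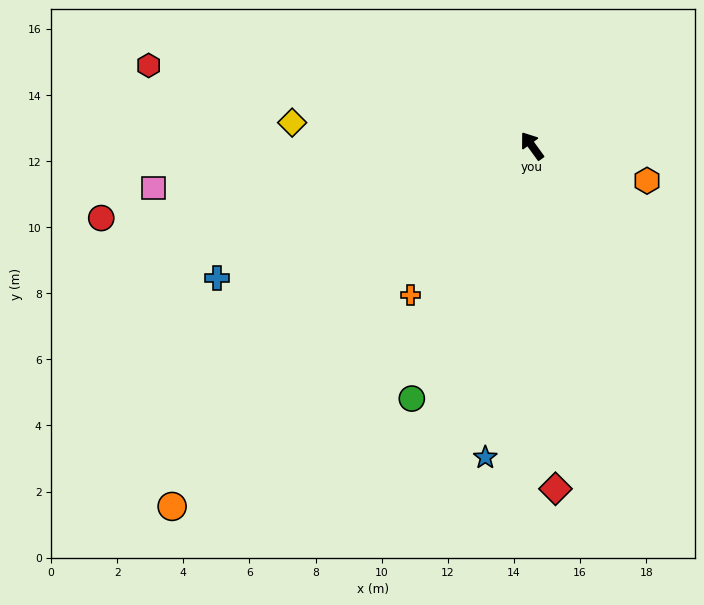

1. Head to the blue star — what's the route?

turn left 136°, forward 9.5 m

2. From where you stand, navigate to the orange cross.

turn left 105°, forward 5.8 m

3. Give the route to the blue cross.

turn left 77°, forward 10.3 m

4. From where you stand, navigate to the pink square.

turn left 60°, forward 11.5 m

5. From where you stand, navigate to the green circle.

turn left 119°, forward 8.5 m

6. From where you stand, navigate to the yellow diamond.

turn left 49°, forward 7.3 m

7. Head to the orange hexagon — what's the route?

turn right 143°, forward 3.6 m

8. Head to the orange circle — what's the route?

turn left 99°, forward 15.4 m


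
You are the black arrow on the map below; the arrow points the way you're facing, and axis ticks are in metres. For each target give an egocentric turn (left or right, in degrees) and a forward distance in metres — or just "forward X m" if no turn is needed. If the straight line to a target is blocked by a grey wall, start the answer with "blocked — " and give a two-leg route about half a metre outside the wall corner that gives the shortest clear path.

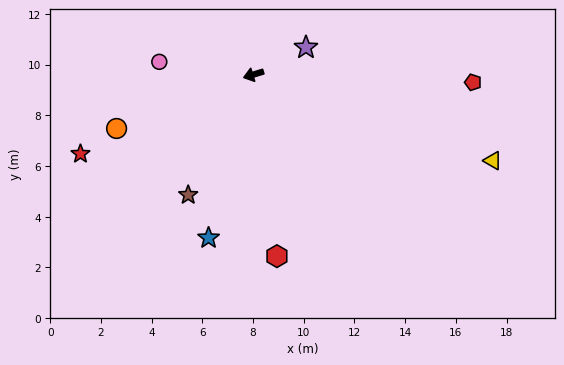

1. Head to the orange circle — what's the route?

turn left 4°, forward 5.8 m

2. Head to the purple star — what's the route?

turn right 170°, forward 2.3 m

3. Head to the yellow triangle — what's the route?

turn left 143°, forward 10.0 m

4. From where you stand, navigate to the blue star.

turn left 58°, forward 6.7 m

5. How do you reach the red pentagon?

turn left 161°, forward 8.7 m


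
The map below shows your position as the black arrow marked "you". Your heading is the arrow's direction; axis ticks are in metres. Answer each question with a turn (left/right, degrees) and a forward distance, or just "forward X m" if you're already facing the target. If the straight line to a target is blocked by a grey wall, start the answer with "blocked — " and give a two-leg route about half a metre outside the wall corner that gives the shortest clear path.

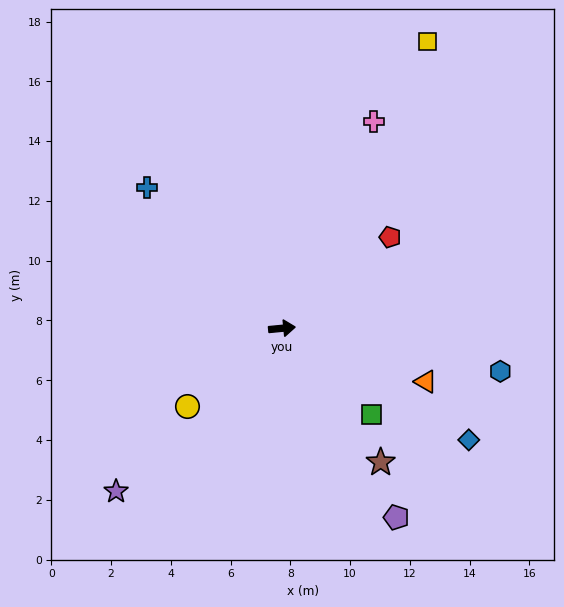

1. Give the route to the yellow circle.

turn right 146°, forward 4.1 m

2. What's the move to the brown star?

turn right 59°, forward 5.6 m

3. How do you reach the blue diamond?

turn right 36°, forward 7.3 m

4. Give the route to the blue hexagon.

turn right 17°, forward 7.4 m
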